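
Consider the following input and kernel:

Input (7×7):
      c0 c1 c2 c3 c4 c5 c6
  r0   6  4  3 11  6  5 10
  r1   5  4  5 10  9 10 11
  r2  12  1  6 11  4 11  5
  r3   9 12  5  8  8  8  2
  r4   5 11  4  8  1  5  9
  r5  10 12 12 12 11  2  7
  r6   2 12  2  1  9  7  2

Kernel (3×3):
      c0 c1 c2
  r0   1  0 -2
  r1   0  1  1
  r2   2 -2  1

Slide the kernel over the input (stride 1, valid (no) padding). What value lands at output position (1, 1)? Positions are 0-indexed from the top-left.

The receptive field on the input at this output position is [4 5 10 / 1 6 11 / 12 5 8]. Elementwise product with the kernel and sum: 4·1 + 10·-2 + 6·1 + 11·1 + 12·2 + 5·-2 + 8·1.

23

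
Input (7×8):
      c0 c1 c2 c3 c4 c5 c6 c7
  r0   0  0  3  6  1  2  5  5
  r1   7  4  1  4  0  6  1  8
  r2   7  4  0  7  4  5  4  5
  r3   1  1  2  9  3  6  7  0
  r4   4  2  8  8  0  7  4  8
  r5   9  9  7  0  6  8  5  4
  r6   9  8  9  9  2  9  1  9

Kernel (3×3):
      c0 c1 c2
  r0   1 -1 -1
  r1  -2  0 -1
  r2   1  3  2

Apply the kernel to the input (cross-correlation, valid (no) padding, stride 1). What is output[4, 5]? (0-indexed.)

5

The receptive field on the input at this output position is [7 4 8 / 8 5 4 / 9 1 9]. Elementwise product with the kernel and sum: 7·1 + 4·-1 + 8·-1 + 8·-2 + 4·-1 + 9·1 + 1·3 + 9·2.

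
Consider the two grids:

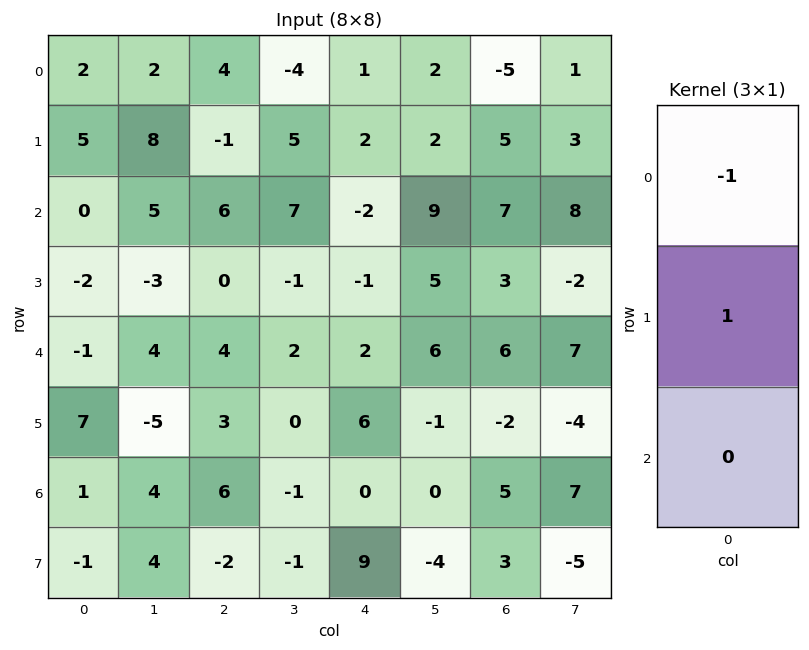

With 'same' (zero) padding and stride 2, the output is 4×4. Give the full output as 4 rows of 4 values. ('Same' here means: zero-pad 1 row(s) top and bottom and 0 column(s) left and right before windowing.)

2 4 1 -5
-5 7 -4 2
1 4 3 3
-6 3 -6 7

Output[0,0]: The receptive field on the zero-padded input at this output position is [0 / 2 / 5]. Elementwise product with the kernel and sum: 0·-1 + 2·1.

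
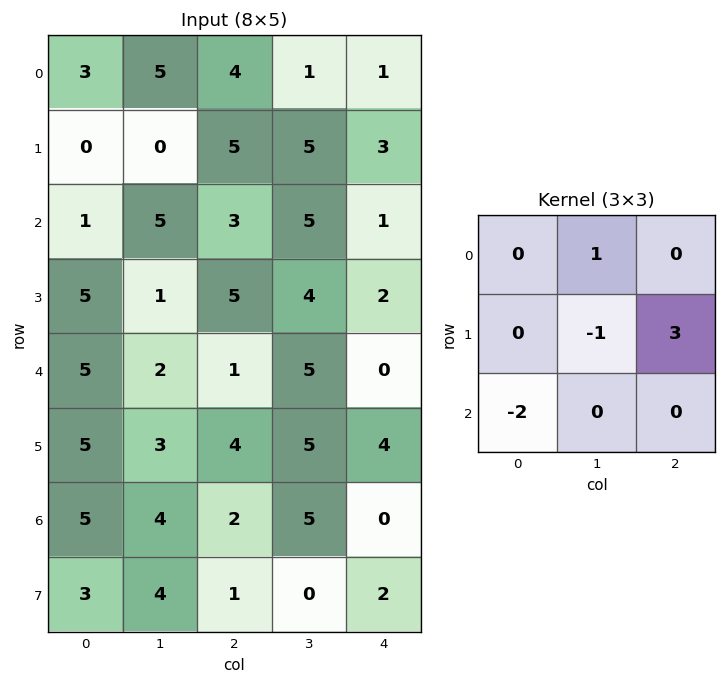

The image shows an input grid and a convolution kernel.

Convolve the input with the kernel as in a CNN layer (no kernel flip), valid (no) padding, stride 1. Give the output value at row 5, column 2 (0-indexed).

The receptive field on the input at this output position is [4 5 4 / 2 5 0 / 1 0 2]. Elementwise product with the kernel and sum: 5·1 + 5·-1 + 0·3 + 1·-2.

-2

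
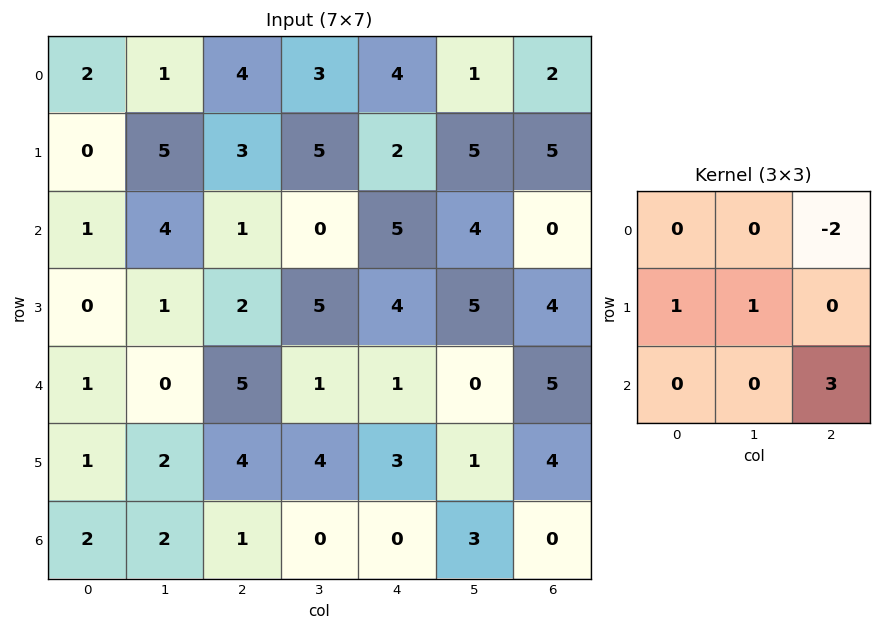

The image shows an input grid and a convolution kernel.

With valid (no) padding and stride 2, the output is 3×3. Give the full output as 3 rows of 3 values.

0 15 3
14 0 24
-4 6 -6

Output[0,0]: The receptive field on the input at this output position is [2 1 4 / 0 5 3 / 1 4 1]. Elementwise product with the kernel and sum: 4·-2 + 0·1 + 5·1 + 1·3.
Output[0,1]: The receptive field on the input at this output position is [4 3 4 / 3 5 2 / 1 0 5]. Elementwise product with the kernel and sum: 4·-2 + 3·1 + 5·1 + 5·3.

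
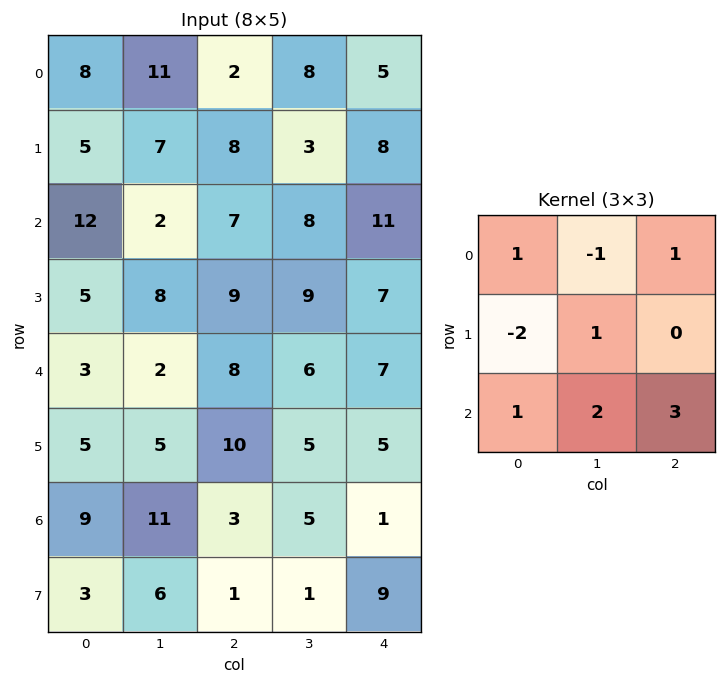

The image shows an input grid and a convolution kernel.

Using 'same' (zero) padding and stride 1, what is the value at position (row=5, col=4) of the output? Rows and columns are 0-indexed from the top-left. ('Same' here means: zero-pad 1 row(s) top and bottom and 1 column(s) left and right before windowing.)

The receptive field on the zero-padded input at this output position is [6 7 0 / 5 5 0 / 5 1 0]. Elementwise product with the kernel and sum: 6·1 + 7·-1 + 0·1 + 5·-2 + 5·1 + 5·1 + 1·2 + 0·3.

1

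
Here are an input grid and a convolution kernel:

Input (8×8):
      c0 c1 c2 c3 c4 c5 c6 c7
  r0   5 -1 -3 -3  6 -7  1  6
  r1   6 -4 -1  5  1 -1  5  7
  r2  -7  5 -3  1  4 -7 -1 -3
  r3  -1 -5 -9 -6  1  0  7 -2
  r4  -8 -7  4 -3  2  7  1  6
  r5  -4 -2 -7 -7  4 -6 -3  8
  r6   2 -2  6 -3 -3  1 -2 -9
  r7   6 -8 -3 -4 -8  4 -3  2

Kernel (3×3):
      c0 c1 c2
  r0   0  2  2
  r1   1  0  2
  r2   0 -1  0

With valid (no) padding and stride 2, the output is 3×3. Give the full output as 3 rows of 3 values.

-9 6 6
-8 6 -8
-22 2 13

Output[0,0]: The receptive field on the input at this output position is [5 -1 -3 / 6 -4 -1 / -7 5 -3]. Elementwise product with the kernel and sum: -1·2 + -3·2 + 6·1 + -1·2 + 5·-1.
Output[0,1]: The receptive field on the input at this output position is [-3 -3 6 / -1 5 1 / -3 1 4]. Elementwise product with the kernel and sum: -3·2 + 6·2 + -1·1 + 1·2 + 1·-1.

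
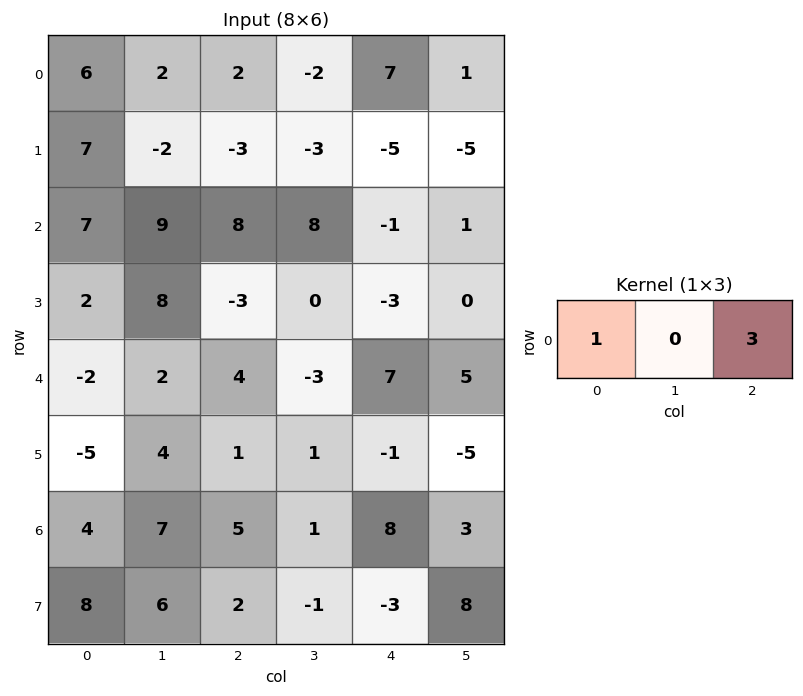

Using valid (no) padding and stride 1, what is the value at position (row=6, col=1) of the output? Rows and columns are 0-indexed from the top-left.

The receptive field on the input at this output position is [7 5 1]. Elementwise product with the kernel and sum: 7·1 + 1·3.

10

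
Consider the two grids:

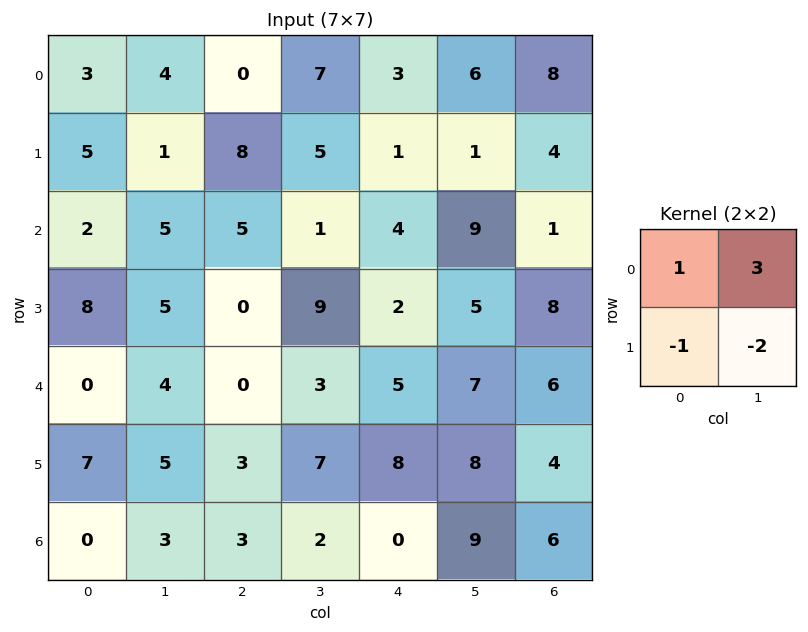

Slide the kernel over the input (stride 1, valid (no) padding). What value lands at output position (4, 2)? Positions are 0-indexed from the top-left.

The receptive field on the input at this output position is [0 3 / 3 7]. Elementwise product with the kernel and sum: 0·1 + 3·3 + 3·-1 + 7·-2.

-8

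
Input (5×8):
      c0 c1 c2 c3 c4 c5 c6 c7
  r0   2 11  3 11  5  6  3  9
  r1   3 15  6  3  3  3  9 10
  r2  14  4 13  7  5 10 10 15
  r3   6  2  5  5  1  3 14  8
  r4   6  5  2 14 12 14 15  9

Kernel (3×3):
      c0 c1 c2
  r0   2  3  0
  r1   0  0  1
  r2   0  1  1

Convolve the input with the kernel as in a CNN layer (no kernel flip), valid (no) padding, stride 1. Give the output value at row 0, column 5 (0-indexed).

The receptive field on the input at this output position is [6 3 9 / 3 9 10 / 10 10 15]. Elementwise product with the kernel and sum: 6·2 + 3·3 + 10·1 + 10·1 + 15·1.

56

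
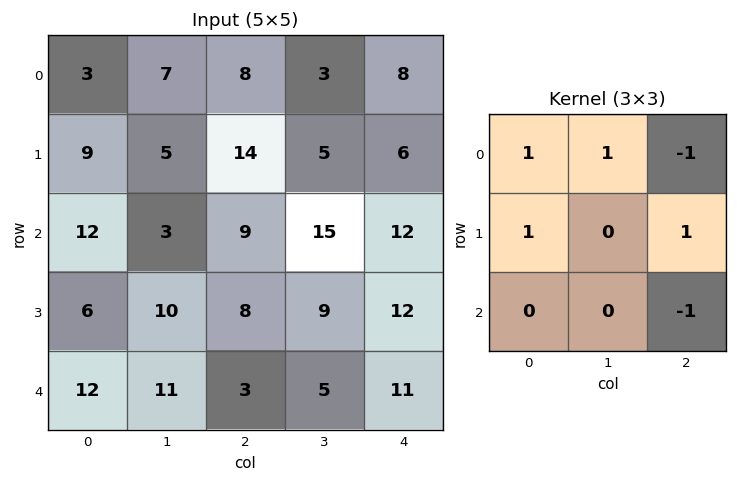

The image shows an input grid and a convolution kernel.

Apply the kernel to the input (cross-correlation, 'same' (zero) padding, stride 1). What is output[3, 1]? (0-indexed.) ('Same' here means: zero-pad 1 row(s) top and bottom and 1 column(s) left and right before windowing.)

The receptive field on the zero-padded input at this output position is [12 3 9 / 6 10 8 / 12 11 3]. Elementwise product with the kernel and sum: 12·1 + 3·1 + 9·-1 + 6·1 + 8·1 + 3·-1.

17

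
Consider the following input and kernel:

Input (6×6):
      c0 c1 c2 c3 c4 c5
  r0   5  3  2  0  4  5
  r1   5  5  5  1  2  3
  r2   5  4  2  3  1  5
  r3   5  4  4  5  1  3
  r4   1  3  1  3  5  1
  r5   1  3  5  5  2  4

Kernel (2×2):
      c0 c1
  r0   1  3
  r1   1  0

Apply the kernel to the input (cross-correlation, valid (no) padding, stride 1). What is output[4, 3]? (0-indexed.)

The receptive field on the input at this output position is [3 5 / 5 2]. Elementwise product with the kernel and sum: 3·1 + 5·3 + 5·1.

23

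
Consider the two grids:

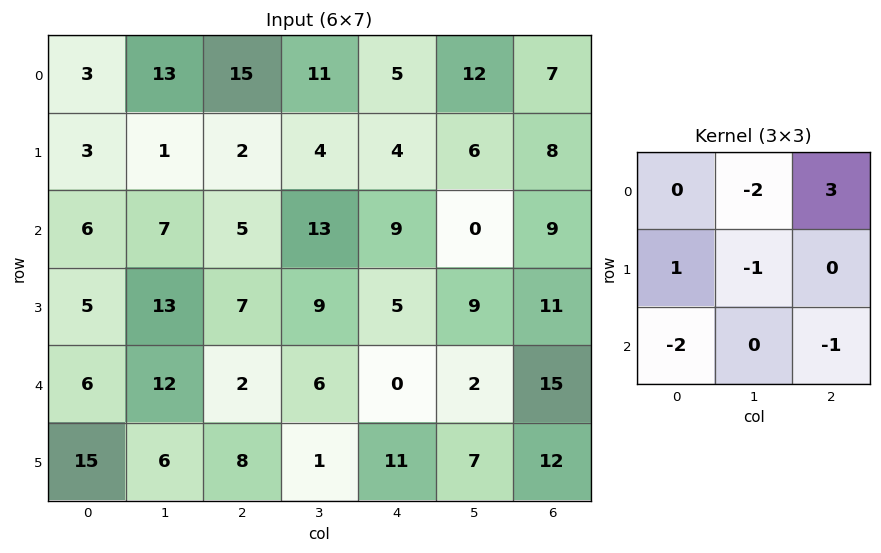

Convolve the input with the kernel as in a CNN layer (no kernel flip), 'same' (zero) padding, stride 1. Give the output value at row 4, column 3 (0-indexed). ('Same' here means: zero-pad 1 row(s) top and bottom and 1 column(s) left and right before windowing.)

The receptive field on the zero-padded input at this output position is [7 9 5 / 2 6 0 / 8 1 11]. Elementwise product with the kernel and sum: 9·-2 + 5·3 + 2·1 + 6·-1 + 8·-2 + 11·-1.

-34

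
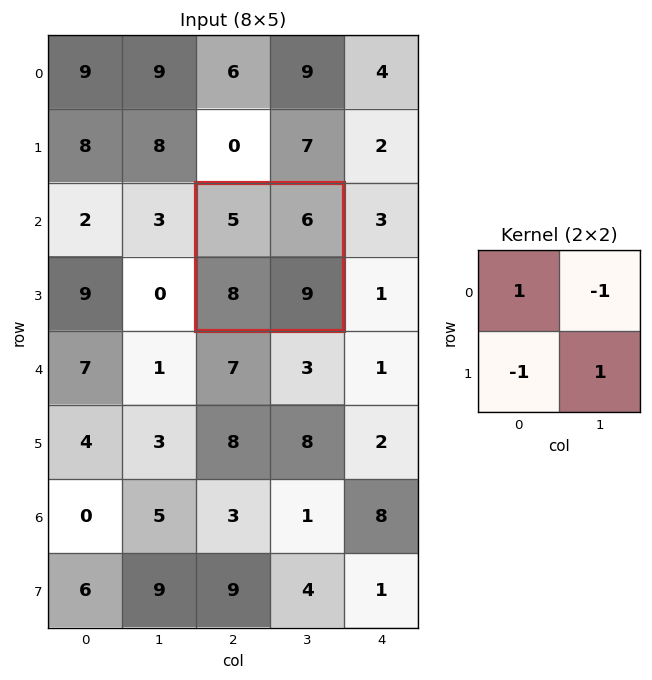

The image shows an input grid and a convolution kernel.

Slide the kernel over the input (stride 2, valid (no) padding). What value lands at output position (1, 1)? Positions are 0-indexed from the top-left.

0

The receptive field on the input at this output position is [5 6 / 8 9]. Elementwise product with the kernel and sum: 5·1 + 6·-1 + 8·-1 + 9·1.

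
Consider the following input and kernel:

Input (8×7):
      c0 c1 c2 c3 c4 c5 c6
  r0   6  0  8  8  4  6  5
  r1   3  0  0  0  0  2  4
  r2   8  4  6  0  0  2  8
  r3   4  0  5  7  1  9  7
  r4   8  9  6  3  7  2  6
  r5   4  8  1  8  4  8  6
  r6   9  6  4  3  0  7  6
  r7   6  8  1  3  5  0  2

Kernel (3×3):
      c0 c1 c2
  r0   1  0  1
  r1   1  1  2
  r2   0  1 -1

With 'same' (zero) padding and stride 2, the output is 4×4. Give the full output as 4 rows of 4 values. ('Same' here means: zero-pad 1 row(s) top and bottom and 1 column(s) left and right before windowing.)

Output[0,0]: The receptive field on the zero-padded input at this output position is [0 0 0 / 0 6 0 / 0 3 0]. Elementwise product with the kernel and sum: 0·1 + 0·1 + 0·1 + 6·1 + 0·2 + 3·1 + 0·-1.

9 24 22 15
20 8 -2 19
22 21 26 23
27 30 38 23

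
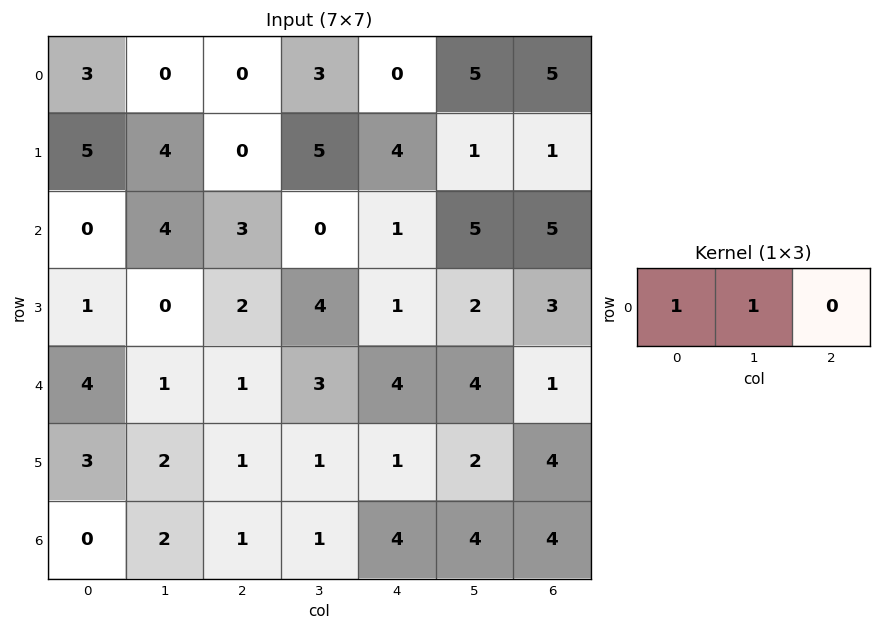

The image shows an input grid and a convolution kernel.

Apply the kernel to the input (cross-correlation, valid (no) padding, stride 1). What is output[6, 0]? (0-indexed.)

2

The receptive field on the input at this output position is [0 2 1]. Elementwise product with the kernel and sum: 0·1 + 2·1.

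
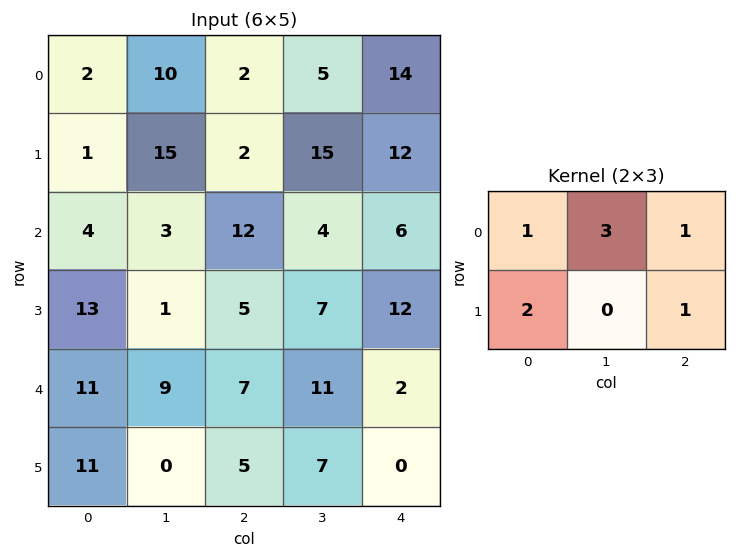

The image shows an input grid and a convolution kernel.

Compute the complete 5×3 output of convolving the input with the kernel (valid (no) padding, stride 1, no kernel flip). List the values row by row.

38 66 47
68 46 89
56 52 52
50 52 54
72 48 52

Output[0,0]: The receptive field on the input at this output position is [2 10 2 / 1 15 2]. Elementwise product with the kernel and sum: 2·1 + 10·3 + 2·1 + 1·2 + 2·1.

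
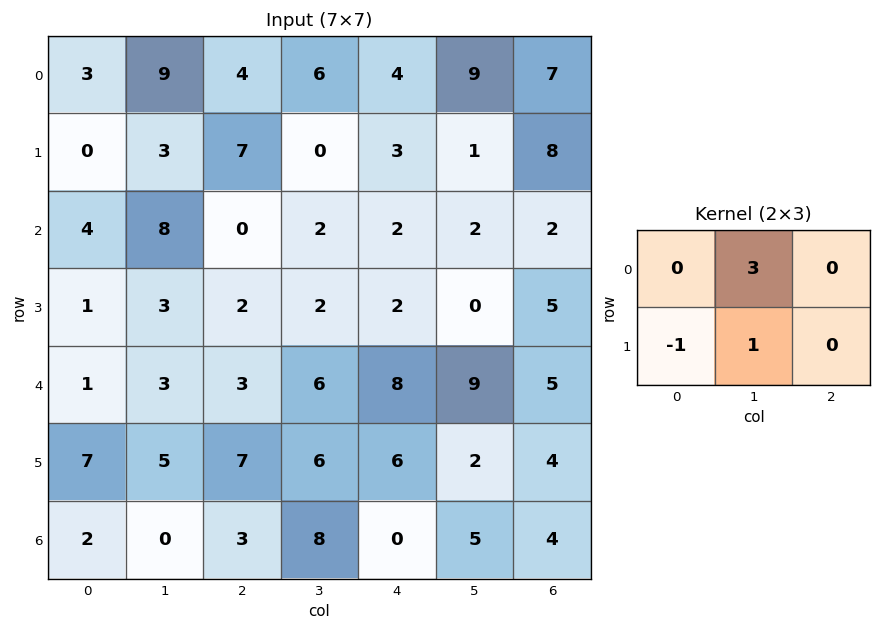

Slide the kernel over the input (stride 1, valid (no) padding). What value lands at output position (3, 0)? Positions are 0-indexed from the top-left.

11

The receptive field on the input at this output position is [1 3 2 / 1 3 3]. Elementwise product with the kernel and sum: 3·3 + 1·-1 + 3·1.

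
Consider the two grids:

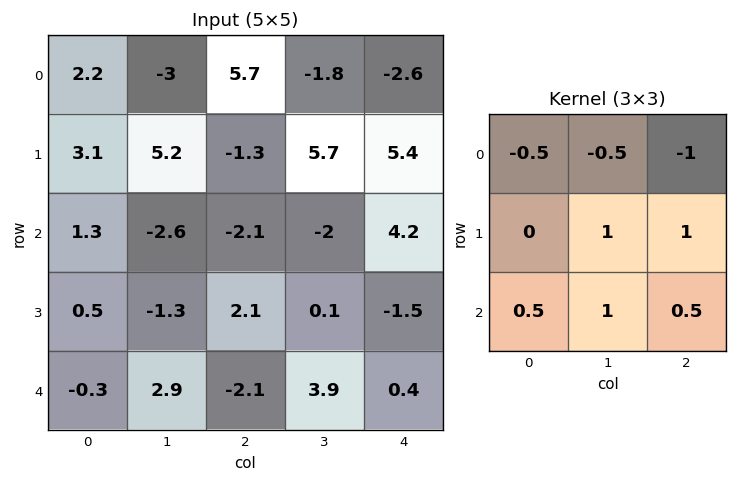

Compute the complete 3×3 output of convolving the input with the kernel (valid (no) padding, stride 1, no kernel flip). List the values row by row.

-4.4 0.45 10.8
-7.55 -10.25 -5
5.25 7.85 -0.5

Output[0,0]: The receptive field on the input at this output position is [2.2 -3 5.7 / 3.1 5.2 -1.3 / 1.3 -2.6 -2.1]. Elementwise product with the kernel and sum: 2.2·-0.5 + -3·-0.5 + 5.7·-1 + 5.2·1 + -1.3·1 + 1.3·0.5 + -2.6·1 + -2.1·0.5.
Output[0,1]: The receptive field on the input at this output position is [-3 5.7 -1.8 / 5.2 -1.3 5.7 / -2.6 -2.1 -2]. Elementwise product with the kernel and sum: -3·-0.5 + 5.7·-0.5 + -1.8·-1 + -1.3·1 + 5.7·1 + -2.6·0.5 + -2.1·1 + -2·0.5.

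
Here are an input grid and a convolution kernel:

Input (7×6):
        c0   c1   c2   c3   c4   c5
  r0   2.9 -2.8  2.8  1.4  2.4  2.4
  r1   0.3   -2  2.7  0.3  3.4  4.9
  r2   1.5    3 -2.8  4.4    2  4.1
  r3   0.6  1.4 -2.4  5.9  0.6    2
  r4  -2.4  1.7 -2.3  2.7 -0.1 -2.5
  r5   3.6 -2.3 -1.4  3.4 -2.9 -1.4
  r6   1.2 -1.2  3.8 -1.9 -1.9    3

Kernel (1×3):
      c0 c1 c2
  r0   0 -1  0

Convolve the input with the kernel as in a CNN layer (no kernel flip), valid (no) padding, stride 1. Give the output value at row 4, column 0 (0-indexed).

The receptive field on the input at this output position is [-2.4 1.7 -2.3]. Elementwise product with the kernel and sum: 1.7·-1.

-1.7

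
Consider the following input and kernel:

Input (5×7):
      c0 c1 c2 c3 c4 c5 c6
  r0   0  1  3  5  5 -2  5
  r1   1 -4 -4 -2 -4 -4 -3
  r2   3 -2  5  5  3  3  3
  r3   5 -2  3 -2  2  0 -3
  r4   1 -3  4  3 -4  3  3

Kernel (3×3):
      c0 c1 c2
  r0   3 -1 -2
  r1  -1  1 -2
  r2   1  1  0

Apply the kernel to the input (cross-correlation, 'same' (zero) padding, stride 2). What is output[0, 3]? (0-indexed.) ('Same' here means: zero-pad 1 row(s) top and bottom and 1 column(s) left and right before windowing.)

The receptive field on the zero-padded input at this output position is [0 0 0 / -2 5 0 / -4 -3 0]. Elementwise product with the kernel and sum: 0·3 + 0·-1 + 0·-2 + -2·-1 + 5·1 + 0·-2 + -4·1 + -3·1.

0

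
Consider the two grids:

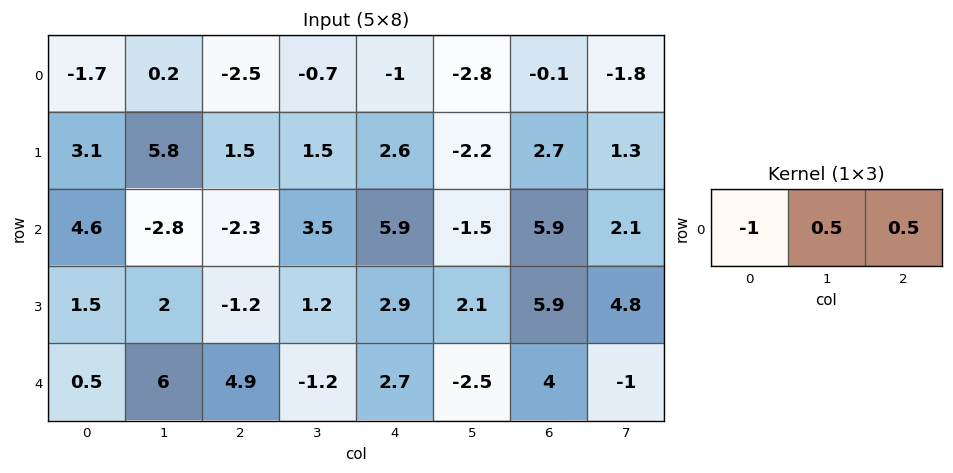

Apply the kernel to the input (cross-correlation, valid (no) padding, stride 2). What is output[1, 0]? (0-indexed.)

-7.15

The receptive field on the input at this output position is [4.6 -2.8 -2.3]. Elementwise product with the kernel and sum: 4.6·-1 + -2.8·0.5 + -2.3·0.5.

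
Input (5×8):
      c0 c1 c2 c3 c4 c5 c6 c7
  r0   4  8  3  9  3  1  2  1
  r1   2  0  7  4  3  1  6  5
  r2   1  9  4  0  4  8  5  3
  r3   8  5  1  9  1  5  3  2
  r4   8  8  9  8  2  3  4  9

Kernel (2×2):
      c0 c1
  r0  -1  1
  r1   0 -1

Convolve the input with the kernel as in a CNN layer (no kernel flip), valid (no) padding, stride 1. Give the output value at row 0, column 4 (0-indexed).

The receptive field on the input at this output position is [3 1 / 3 1]. Elementwise product with the kernel and sum: 3·-1 + 1·1 + 1·-1.

-3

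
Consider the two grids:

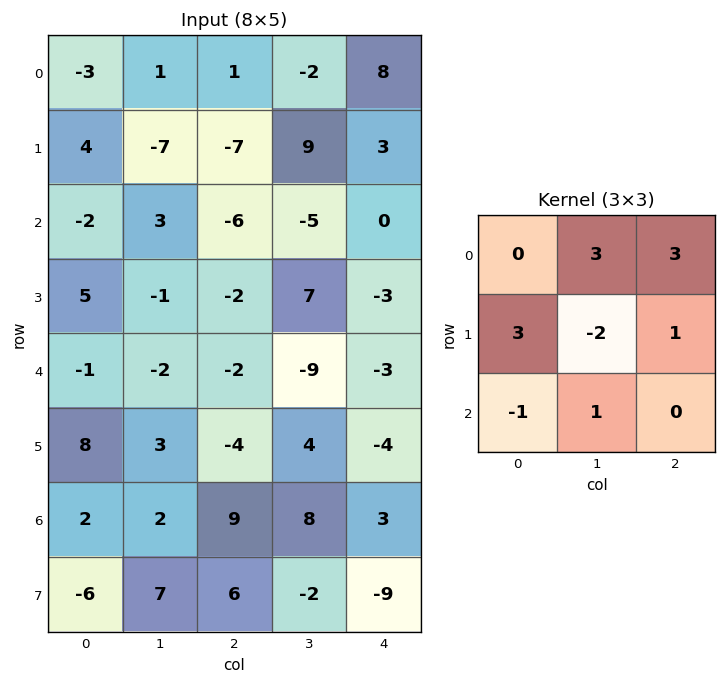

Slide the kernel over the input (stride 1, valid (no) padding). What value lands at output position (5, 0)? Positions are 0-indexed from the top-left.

The receptive field on the input at this output position is [8 3 -4 / 2 2 9 / -6 7 6]. Elementwise product with the kernel and sum: 3·3 + -4·3 + 2·3 + 2·-2 + 9·1 + -6·-1 + 7·1.

21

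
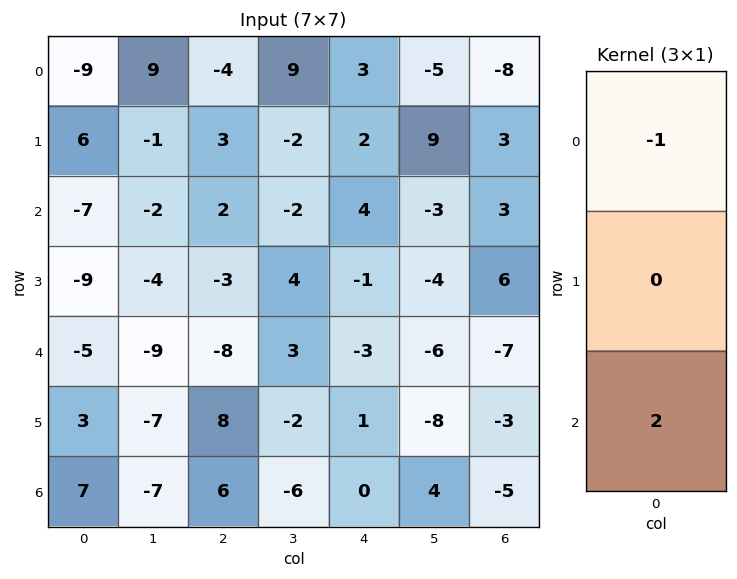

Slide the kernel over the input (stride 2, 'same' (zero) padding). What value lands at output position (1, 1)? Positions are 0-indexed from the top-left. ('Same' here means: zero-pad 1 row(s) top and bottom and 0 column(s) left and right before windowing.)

The receptive field on the zero-padded input at this output position is [3 / 2 / -3]. Elementwise product with the kernel and sum: 3·-1 + -3·2.

-9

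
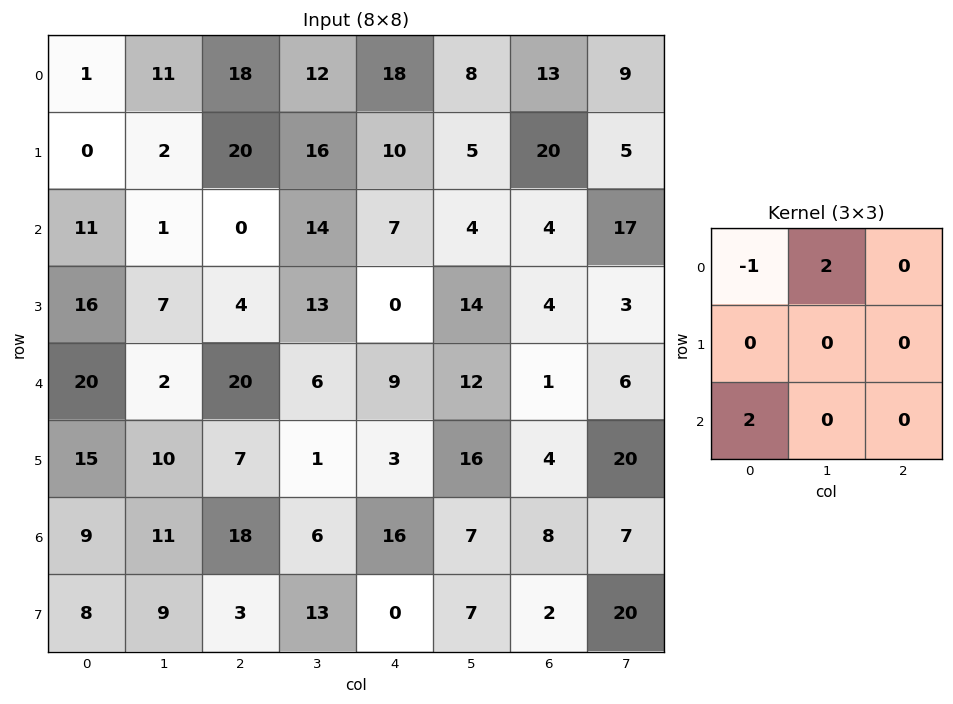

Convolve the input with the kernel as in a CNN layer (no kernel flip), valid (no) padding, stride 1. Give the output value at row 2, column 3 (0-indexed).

12

The receptive field on the input at this output position is [14 7 4 / 13 0 14 / 6 9 12]. Elementwise product with the kernel and sum: 14·-1 + 7·2 + 6·2.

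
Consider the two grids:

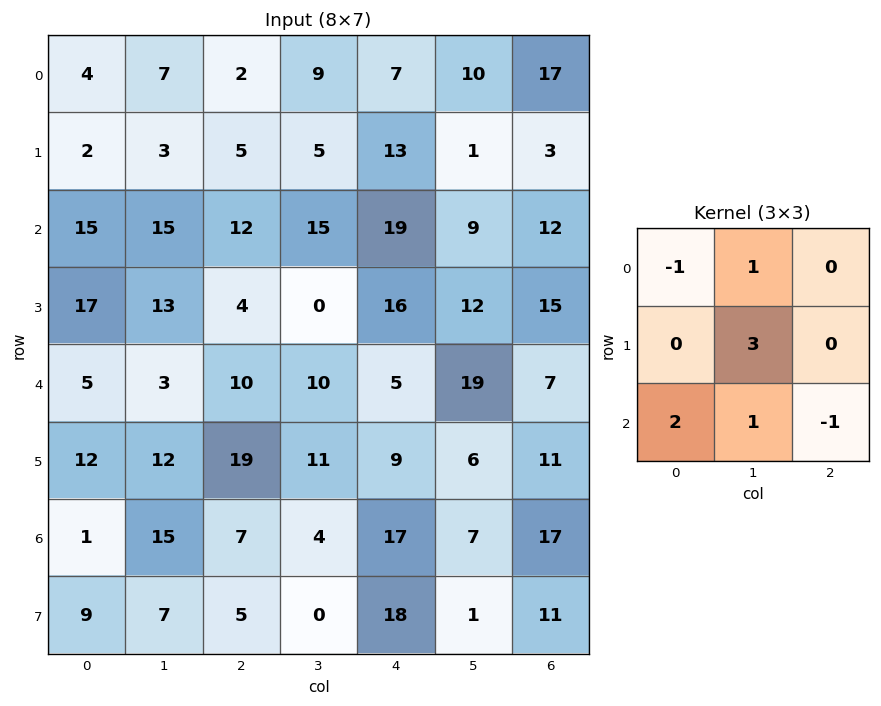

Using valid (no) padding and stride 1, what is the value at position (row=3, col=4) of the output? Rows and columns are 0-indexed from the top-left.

The receptive field on the input at this output position is [16 12 15 / 5 19 7 / 9 6 11]. Elementwise product with the kernel and sum: 16·-1 + 12·1 + 19·3 + 9·2 + 6·1 + 11·-1.

66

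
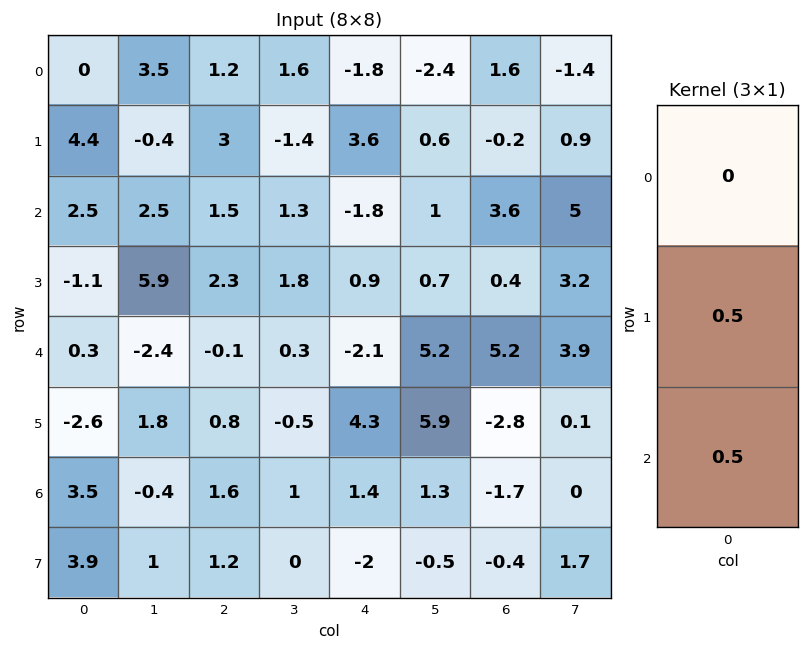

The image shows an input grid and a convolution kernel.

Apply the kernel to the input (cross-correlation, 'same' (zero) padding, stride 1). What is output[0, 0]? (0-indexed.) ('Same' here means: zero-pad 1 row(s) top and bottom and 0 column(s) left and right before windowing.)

The receptive field on the zero-padded input at this output position is [0 / 0 / 4.4]. Elementwise product with the kernel and sum: 0·0.5 + 4.4·0.5.

2.2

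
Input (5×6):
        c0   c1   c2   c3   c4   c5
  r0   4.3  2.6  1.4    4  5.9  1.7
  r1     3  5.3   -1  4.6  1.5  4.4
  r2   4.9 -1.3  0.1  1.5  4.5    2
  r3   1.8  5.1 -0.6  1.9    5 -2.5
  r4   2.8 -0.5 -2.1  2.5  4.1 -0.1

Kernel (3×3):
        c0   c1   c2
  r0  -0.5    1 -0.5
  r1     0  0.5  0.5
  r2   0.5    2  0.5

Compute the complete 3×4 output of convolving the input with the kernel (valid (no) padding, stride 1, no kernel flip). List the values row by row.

1.8 0.2 8.7 16.75
14.5 -2.85 13.35 9.95
-2.2 -2.55 8.65 13.4

Output[0,0]: The receptive field on the input at this output position is [4.3 2.6 1.4 / 3 5.3 -1 / 4.9 -1.3 0.1]. Elementwise product with the kernel and sum: 4.3·-0.5 + 2.6·1 + 1.4·-0.5 + 5.3·0.5 + -1·0.5 + 4.9·0.5 + -1.3·2 + 0.1·0.5.
Output[0,1]: The receptive field on the input at this output position is [2.6 1.4 4 / 5.3 -1 4.6 / -1.3 0.1 1.5]. Elementwise product with the kernel and sum: 2.6·-0.5 + 1.4·1 + 4·-0.5 + -1·0.5 + 4.6·0.5 + -1.3·0.5 + 0.1·2 + 1.5·0.5.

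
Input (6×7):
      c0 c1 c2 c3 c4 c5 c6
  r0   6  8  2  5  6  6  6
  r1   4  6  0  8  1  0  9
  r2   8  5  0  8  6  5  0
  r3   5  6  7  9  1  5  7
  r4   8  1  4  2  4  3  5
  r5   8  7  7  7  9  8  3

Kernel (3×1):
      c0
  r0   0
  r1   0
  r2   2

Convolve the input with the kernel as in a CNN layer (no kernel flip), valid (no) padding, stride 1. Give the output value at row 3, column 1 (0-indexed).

14

The receptive field on the input at this output position is [6 / 1 / 7]. Elementwise product with the kernel and sum: 7·2.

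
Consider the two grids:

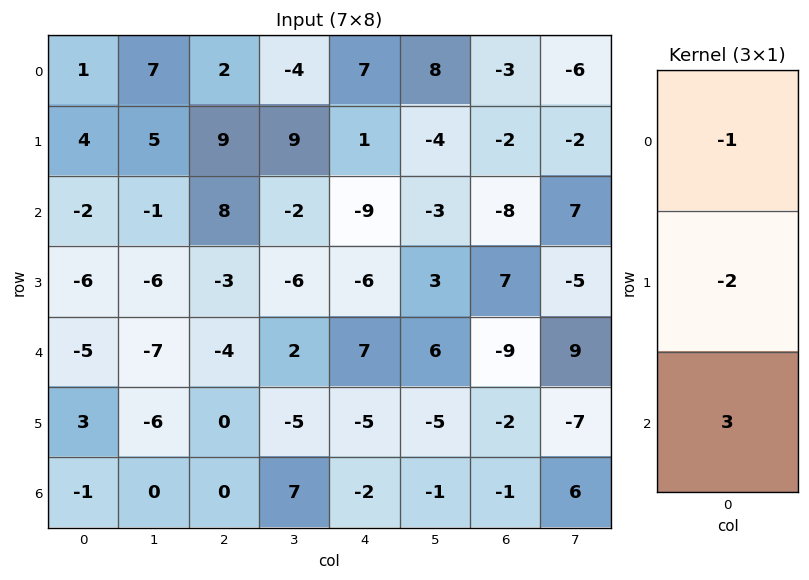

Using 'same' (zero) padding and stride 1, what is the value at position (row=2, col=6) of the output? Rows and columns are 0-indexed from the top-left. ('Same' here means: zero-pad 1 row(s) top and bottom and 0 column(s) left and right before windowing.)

The receptive field on the zero-padded input at this output position is [-2 / -8 / 7]. Elementwise product with the kernel and sum: -2·-1 + -8·-2 + 7·3.

39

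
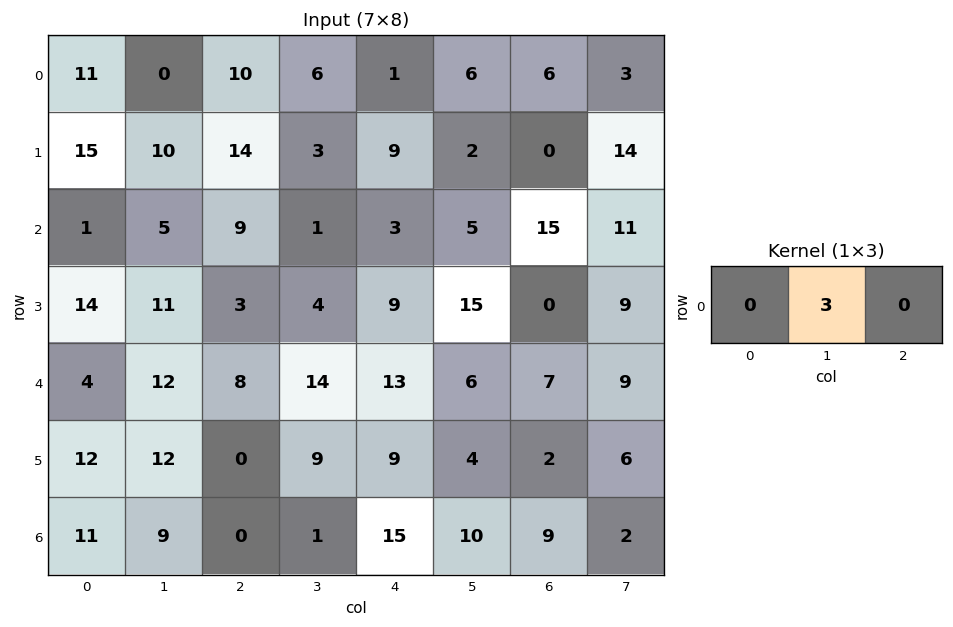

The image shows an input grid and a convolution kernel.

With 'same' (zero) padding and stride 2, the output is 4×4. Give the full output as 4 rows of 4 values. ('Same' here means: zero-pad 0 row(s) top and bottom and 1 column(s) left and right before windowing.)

Output[0,0]: The receptive field on the zero-padded input at this output position is [0 11 0]. Elementwise product with the kernel and sum: 11·3.
Output[0,1]: The receptive field on the zero-padded input at this output position is [0 10 6]. Elementwise product with the kernel and sum: 10·3.

33 30 3 18
3 27 9 45
12 24 39 21
33 0 45 27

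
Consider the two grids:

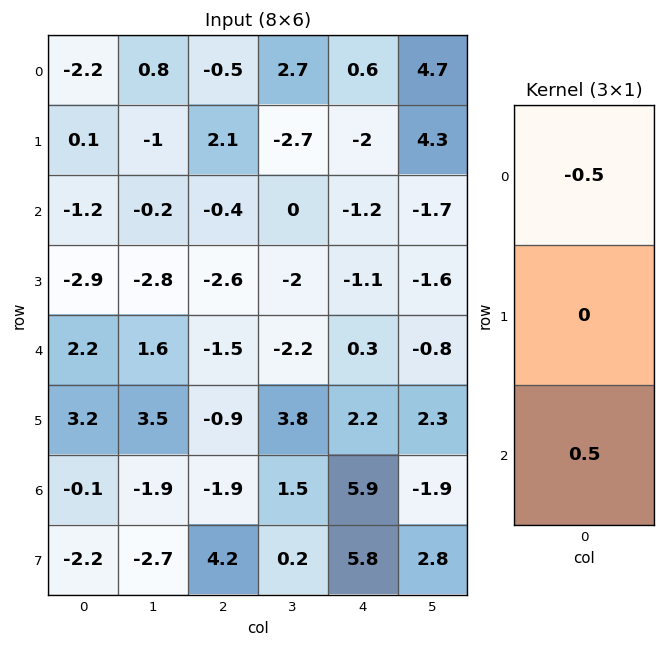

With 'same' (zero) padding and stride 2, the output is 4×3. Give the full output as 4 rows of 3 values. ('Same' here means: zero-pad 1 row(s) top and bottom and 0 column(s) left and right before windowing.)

0.05 1.05 -1
-1.5 -2.35 0.45
3.05 0.85 1.65
-2.7 2.55 1.8

Output[0,0]: The receptive field on the zero-padded input at this output position is [0 / -2.2 / 0.1]. Elementwise product with the kernel and sum: 0·-0.5 + 0.1·0.5.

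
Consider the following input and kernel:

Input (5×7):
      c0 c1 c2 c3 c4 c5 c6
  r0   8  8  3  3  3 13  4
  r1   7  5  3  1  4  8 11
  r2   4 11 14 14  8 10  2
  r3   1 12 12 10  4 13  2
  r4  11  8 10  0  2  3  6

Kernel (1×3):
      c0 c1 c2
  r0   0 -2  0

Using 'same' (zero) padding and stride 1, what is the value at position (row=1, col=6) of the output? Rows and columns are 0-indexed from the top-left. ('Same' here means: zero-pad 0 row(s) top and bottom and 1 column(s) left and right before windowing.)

-22

The receptive field on the zero-padded input at this output position is [8 11 0]. Elementwise product with the kernel and sum: 11·-2.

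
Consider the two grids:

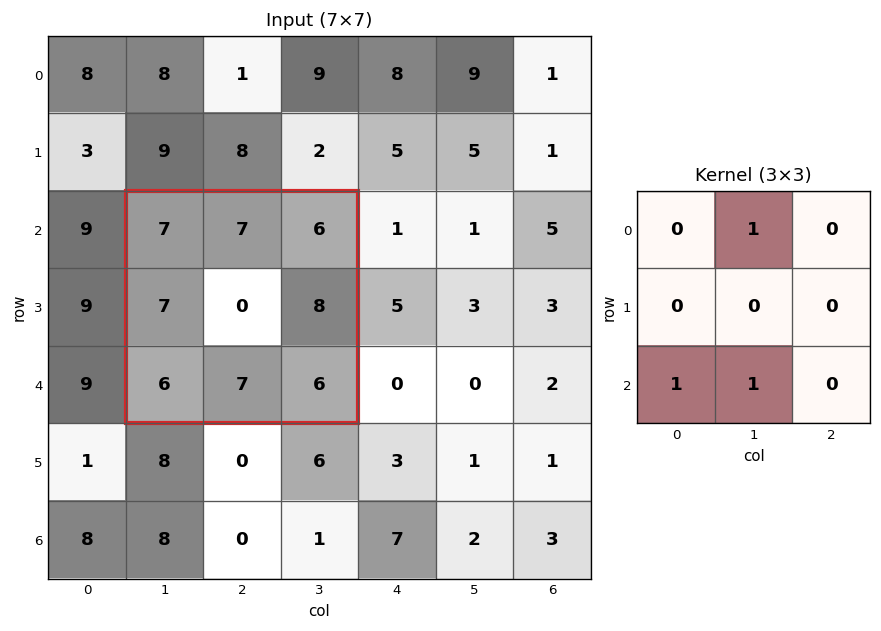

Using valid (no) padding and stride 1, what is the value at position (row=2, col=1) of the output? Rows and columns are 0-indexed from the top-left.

20

The receptive field on the input at this output position is [7 7 6 / 7 0 8 / 6 7 6]. Elementwise product with the kernel and sum: 7·1 + 6·1 + 7·1.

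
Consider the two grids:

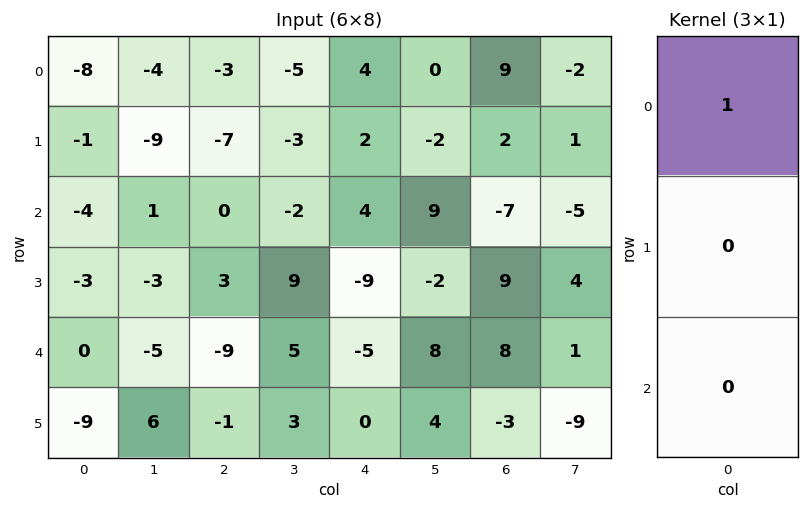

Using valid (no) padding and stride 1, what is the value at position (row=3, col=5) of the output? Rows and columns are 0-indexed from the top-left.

The receptive field on the input at this output position is [-2 / 8 / 4]. Elementwise product with the kernel and sum: -2·1.

-2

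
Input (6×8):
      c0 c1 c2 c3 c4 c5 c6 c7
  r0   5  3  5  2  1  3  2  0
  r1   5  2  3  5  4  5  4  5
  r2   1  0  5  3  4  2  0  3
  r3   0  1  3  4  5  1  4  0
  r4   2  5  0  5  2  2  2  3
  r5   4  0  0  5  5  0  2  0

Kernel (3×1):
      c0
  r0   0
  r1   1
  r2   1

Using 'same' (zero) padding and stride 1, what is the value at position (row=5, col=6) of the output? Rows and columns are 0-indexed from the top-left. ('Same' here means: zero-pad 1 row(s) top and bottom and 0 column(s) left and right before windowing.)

The receptive field on the zero-padded input at this output position is [2 / 2 / 0]. Elementwise product with the kernel and sum: 2·1 + 0·1.

2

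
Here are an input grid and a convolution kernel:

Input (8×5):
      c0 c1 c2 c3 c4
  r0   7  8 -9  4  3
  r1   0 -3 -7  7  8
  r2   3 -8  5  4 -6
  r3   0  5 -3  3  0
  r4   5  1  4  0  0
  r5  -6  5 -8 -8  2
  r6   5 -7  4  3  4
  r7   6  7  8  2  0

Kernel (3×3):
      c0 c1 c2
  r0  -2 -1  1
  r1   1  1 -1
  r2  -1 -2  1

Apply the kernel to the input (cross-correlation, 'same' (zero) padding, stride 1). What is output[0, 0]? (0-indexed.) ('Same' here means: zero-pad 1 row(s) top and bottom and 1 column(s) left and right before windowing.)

-4

The receptive field on the zero-padded input at this output position is [0 0 0 / 0 7 8 / 0 0 -3]. Elementwise product with the kernel and sum: 0·-2 + 0·-1 + 0·1 + 0·1 + 7·1 + 8·-1 + 0·-1 + 0·-2 + -3·1.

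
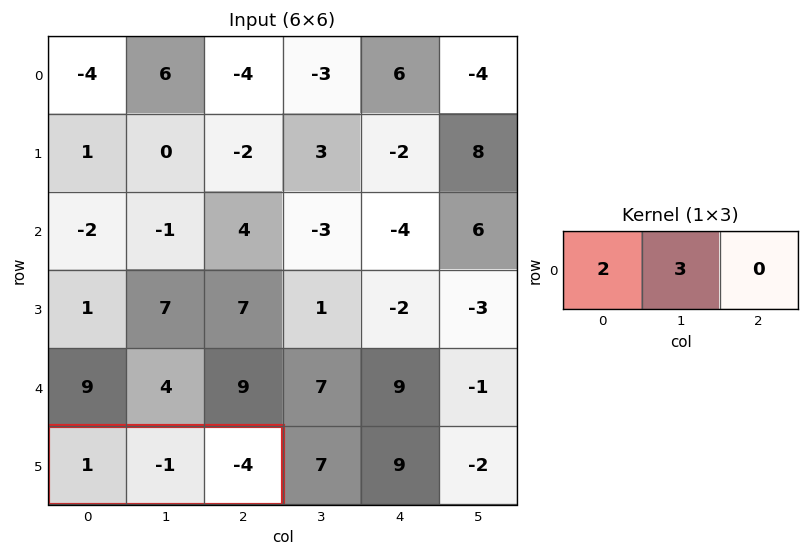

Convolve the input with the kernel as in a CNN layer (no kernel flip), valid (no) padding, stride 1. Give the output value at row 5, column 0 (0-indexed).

The receptive field on the input at this output position is [1 -1 -4]. Elementwise product with the kernel and sum: 1·2 + -1·3.

-1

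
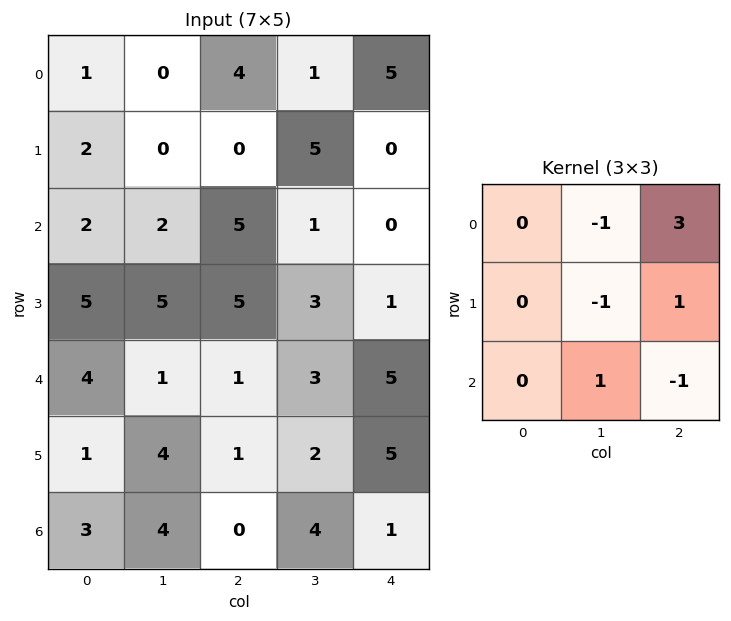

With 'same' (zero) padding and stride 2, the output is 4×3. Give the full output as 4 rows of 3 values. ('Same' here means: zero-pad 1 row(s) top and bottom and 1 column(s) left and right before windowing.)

1 -8 -5
-2 13 1
4 5 -1
12 9 -6

Output[0,0]: The receptive field on the zero-padded input at this output position is [0 0 0 / 0 1 0 / 0 2 0]. Elementwise product with the kernel and sum: 0·-1 + 0·3 + 1·-1 + 0·1 + 2·1 + 0·-1.
Output[0,1]: The receptive field on the zero-padded input at this output position is [0 0 0 / 0 4 1 / 0 0 5]. Elementwise product with the kernel and sum: 0·-1 + 0·3 + 4·-1 + 1·1 + 0·1 + 5·-1.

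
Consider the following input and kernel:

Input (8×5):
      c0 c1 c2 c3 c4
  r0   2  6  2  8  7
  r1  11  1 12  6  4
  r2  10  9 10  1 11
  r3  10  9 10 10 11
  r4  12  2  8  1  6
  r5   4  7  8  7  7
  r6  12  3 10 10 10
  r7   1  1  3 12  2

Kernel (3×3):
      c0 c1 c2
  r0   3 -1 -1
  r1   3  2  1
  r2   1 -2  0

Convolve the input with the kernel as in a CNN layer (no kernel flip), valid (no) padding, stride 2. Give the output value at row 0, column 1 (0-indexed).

The receptive field on the input at this output position is [2 8 7 / 12 6 4 / 10 1 11]. Elementwise product with the kernel and sum: 2·3 + 8·-1 + 7·-1 + 12·3 + 6·2 + 4·1 + 10·1 + 1·-2.

51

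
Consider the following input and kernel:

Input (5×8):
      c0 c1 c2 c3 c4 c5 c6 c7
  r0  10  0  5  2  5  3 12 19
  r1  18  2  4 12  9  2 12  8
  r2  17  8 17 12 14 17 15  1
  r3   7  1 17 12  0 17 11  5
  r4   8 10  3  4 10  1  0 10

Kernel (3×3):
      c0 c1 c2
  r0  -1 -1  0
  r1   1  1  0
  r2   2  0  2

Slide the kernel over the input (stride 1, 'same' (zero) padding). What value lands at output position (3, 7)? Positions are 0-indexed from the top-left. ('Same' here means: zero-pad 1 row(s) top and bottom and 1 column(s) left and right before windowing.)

0

The receptive field on the zero-padded input at this output position is [15 1 0 / 11 5 0 / 0 10 0]. Elementwise product with the kernel and sum: 15·-1 + 1·-1 + 11·1 + 5·1 + 0·2 + 0·2.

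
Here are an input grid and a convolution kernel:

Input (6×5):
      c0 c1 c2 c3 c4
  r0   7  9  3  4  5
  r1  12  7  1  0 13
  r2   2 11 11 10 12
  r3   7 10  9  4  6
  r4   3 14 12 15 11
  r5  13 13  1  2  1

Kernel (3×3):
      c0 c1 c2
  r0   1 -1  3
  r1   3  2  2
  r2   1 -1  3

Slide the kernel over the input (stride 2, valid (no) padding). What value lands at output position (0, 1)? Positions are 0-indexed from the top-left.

The receptive field on the input at this output position is [3 4 5 / 1 0 13 / 11 10 12]. Elementwise product with the kernel and sum: 3·1 + 4·-1 + 5·3 + 1·3 + 0·2 + 13·2 + 11·1 + 10·-1 + 12·3.

80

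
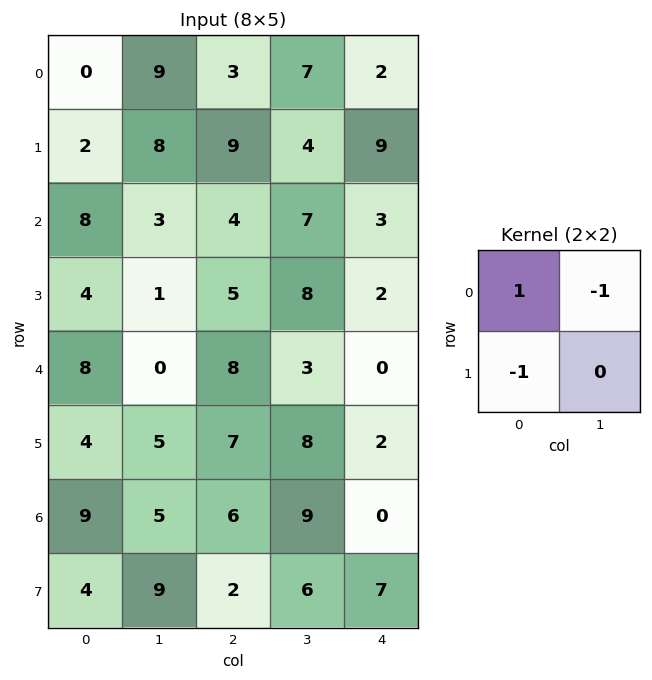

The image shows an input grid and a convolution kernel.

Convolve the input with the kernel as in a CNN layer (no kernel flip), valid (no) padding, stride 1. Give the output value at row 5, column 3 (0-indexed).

-3

The receptive field on the input at this output position is [8 2 / 9 0]. Elementwise product with the kernel and sum: 8·1 + 2·-1 + 9·-1.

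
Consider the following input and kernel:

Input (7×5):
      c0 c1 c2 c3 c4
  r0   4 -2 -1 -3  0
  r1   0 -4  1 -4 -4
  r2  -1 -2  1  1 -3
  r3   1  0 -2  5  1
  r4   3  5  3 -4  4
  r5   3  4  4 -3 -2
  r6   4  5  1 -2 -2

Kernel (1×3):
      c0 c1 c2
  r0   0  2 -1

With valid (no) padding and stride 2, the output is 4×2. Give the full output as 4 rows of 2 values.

-3 -6
-5 5
7 -12
9 -2

Output[0,0]: The receptive field on the input at this output position is [4 -2 -1]. Elementwise product with the kernel and sum: -2·2 + -1·-1.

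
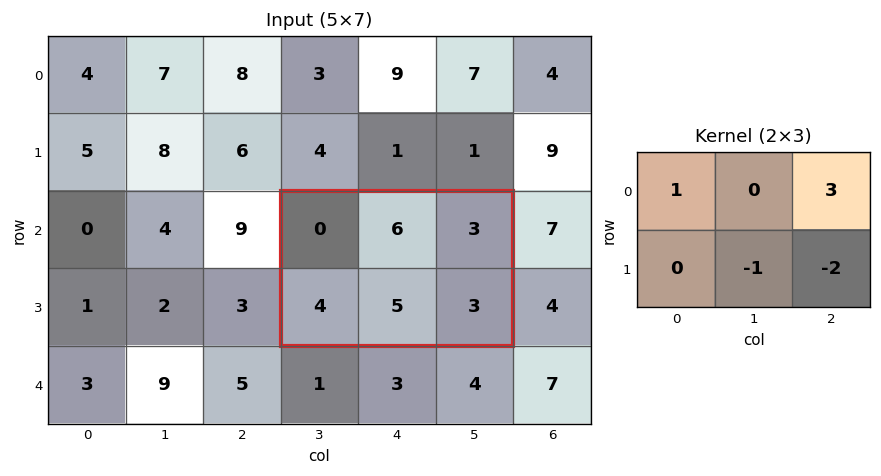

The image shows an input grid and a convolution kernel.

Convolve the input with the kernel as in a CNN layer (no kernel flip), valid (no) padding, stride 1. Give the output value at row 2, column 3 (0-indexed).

-2

The receptive field on the input at this output position is [0 6 3 / 4 5 3]. Elementwise product with the kernel and sum: 0·1 + 3·3 + 5·-1 + 3·-2.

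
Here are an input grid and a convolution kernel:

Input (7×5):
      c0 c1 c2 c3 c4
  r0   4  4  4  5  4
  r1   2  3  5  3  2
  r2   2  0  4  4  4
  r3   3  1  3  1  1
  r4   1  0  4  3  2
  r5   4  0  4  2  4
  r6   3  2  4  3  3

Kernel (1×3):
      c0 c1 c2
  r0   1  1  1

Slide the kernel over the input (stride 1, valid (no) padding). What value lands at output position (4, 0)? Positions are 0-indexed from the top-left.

5

The receptive field on the input at this output position is [1 0 4]. Elementwise product with the kernel and sum: 1·1 + 0·1 + 4·1.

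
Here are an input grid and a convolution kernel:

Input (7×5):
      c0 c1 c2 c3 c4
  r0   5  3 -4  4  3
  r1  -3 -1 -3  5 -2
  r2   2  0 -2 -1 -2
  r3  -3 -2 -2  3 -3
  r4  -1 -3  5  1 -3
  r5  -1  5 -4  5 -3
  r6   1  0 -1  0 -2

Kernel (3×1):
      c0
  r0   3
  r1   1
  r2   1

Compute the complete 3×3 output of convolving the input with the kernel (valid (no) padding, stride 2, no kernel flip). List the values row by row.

Output[0,0]: The receptive field on the input at this output position is [5 / -3 / 2]. Elementwise product with the kernel and sum: 5·3 + -3·1 + 2·1.
Output[0,1]: The receptive field on the input at this output position is [-4 / -3 / -2]. Elementwise product with the kernel and sum: -4·3 + -3·1 + -2·1.

14 -17 5
2 -3 -12
-3 10 -14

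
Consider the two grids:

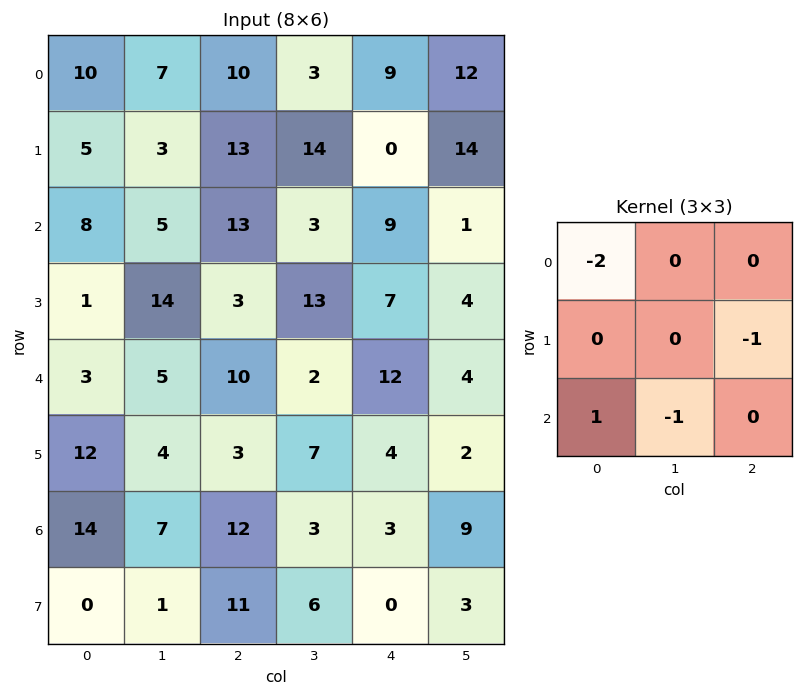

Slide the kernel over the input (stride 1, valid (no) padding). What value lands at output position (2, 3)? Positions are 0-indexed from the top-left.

-20

The receptive field on the input at this output position is [3 9 1 / 13 7 4 / 2 12 4]. Elementwise product with the kernel and sum: 3·-2 + 4·-1 + 2·1 + 12·-1.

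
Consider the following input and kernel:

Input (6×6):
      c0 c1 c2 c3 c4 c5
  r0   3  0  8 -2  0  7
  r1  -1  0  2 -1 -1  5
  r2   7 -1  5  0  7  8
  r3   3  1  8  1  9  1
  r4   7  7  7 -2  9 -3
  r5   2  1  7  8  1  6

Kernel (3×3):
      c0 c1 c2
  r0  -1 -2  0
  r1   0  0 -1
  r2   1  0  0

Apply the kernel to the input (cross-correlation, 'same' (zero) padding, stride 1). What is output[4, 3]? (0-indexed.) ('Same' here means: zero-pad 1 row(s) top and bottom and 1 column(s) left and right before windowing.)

The receptive field on the zero-padded input at this output position is [8 1 9 / 7 -2 9 / 7 8 1]. Elementwise product with the kernel and sum: 8·-1 + 1·-2 + 9·-1 + 7·1.

-12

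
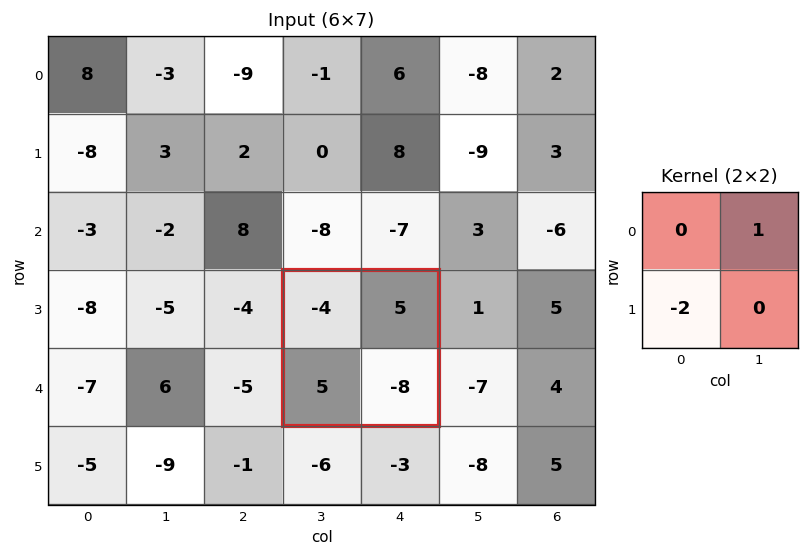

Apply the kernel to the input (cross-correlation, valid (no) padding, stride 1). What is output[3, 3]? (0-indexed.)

-5

The receptive field on the input at this output position is [-4 5 / 5 -8]. Elementwise product with the kernel and sum: 5·1 + 5·-2.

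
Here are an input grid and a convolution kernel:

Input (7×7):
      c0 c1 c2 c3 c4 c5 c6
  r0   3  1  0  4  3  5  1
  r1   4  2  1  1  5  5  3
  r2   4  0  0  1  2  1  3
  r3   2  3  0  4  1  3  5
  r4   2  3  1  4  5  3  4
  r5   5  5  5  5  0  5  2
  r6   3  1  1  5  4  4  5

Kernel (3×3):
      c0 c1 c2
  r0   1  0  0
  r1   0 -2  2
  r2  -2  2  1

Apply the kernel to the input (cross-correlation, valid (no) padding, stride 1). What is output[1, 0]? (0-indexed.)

6

The receptive field on the input at this output position is [4 2 1 / 4 0 0 / 2 3 0]. Elementwise product with the kernel and sum: 4·1 + 0·-2 + 0·2 + 2·-2 + 3·2 + 0·1.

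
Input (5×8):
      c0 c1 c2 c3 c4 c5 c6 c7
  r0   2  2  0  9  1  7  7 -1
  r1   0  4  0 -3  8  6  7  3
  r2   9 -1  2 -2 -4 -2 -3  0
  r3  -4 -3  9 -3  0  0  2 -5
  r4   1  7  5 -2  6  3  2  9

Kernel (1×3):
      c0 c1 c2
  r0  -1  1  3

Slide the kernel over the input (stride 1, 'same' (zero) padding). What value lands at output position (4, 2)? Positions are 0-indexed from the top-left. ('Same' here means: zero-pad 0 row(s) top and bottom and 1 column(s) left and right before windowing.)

The receptive field on the zero-padded input at this output position is [7 5 -2]. Elementwise product with the kernel and sum: 7·-1 + 5·1 + -2·3.

-8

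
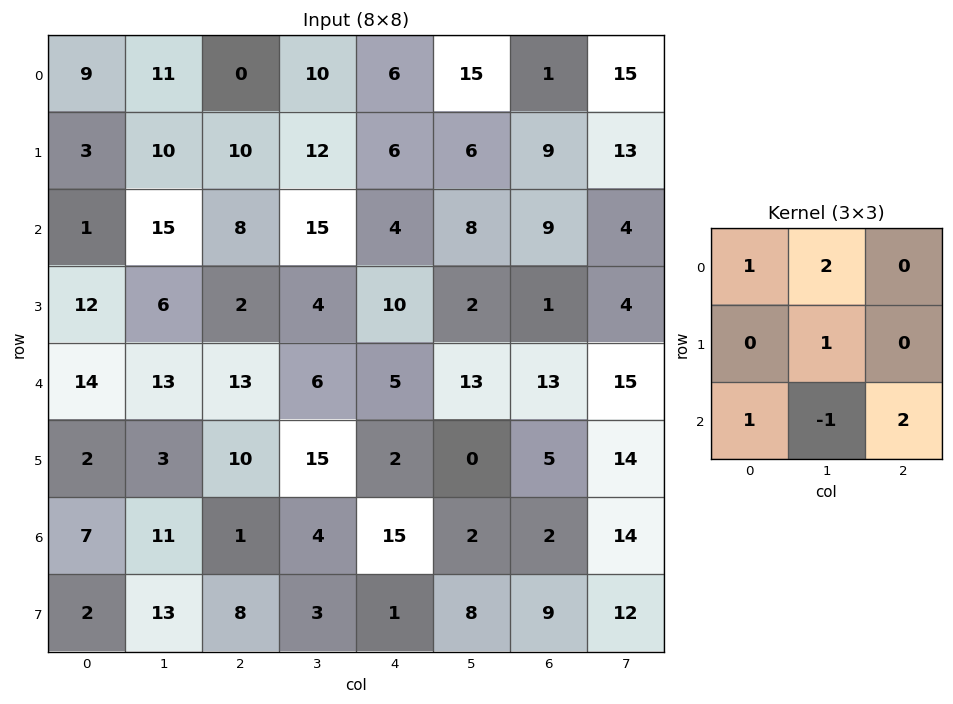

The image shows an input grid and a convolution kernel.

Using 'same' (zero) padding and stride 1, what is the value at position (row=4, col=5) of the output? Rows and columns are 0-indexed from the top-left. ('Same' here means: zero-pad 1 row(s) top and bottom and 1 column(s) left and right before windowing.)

39

The receptive field on the zero-padded input at this output position is [10 2 1 / 5 13 13 / 2 0 5]. Elementwise product with the kernel and sum: 10·1 + 2·2 + 13·1 + 2·1 + 0·-1 + 5·2.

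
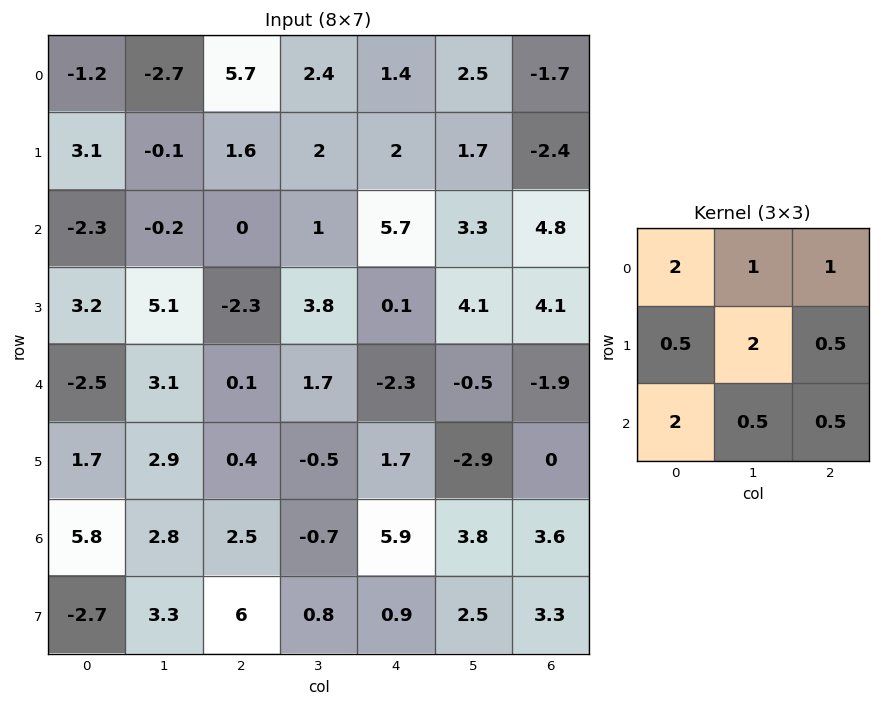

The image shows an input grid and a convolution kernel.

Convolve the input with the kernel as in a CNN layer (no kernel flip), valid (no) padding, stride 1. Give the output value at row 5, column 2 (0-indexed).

The receptive field on the input at this output position is [0.4 -0.5 1.7 / 2.5 -0.7 5.9 / 6 0.8 0.9]. Elementwise product with the kernel and sum: 0.4·2 + -0.5·1 + 1.7·1 + 2.5·0.5 + -0.7·2 + 5.9·0.5 + 6·2 + 0.8·0.5 + 0.9·0.5.

17.65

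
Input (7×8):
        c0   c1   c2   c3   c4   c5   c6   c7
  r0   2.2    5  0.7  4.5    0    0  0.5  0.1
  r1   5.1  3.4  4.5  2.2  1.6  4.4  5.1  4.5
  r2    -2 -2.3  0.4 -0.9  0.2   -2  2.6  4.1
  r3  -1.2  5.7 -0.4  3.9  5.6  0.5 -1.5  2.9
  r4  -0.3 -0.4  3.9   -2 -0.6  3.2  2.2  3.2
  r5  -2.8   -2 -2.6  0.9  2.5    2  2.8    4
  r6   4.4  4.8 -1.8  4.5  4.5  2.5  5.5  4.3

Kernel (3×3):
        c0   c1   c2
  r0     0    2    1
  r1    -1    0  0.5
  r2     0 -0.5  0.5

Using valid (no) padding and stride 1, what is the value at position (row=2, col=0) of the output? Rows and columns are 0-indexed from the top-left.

The receptive field on the input at this output position is [-2 -2.3 0.4 / -1.2 5.7 -0.4 / -0.3 -0.4 3.9]. Elementwise product with the kernel and sum: -2.3·2 + 0.4·1 + -1.2·-1 + -0.4·0.5 + -0.4·-0.5 + 3.9·0.5.

-1.05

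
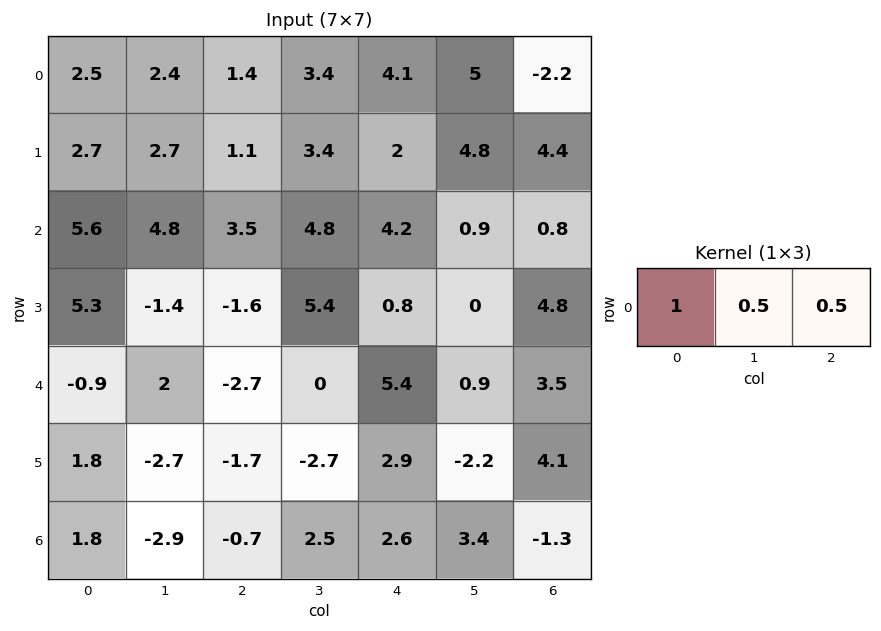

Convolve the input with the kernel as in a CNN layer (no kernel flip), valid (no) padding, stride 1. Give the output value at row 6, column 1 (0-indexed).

-2

The receptive field on the input at this output position is [-2.9 -0.7 2.5]. Elementwise product with the kernel and sum: -2.9·1 + -0.7·0.5 + 2.5·0.5.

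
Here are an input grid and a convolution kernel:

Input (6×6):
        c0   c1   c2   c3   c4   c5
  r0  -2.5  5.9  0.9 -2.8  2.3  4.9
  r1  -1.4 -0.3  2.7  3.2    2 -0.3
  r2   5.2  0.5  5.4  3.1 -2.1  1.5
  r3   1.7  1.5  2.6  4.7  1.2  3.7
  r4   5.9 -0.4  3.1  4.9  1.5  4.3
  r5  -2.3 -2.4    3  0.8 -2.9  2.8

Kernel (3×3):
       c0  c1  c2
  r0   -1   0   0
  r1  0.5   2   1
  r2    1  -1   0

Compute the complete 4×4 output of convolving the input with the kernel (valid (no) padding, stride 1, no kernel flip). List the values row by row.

8.6 -2.35 11.15 13.3
10.6 13.35 2 -0.85
7.55 6.65 4.7 8.75
3.65 4 12.45 8.75

Output[0,0]: The receptive field on the input at this output position is [-2.5 5.9 0.9 / -1.4 -0.3 2.7 / 5.2 0.5 5.4]. Elementwise product with the kernel and sum: -2.5·-1 + -1.4·0.5 + -0.3·2 + 2.7·1 + 5.2·1 + 0.5·-1.
Output[0,1]: The receptive field on the input at this output position is [5.9 0.9 -2.8 / -0.3 2.7 3.2 / 0.5 5.4 3.1]. Elementwise product with the kernel and sum: 5.9·-1 + -0.3·0.5 + 2.7·2 + 3.2·1 + 0.5·1 + 5.4·-1.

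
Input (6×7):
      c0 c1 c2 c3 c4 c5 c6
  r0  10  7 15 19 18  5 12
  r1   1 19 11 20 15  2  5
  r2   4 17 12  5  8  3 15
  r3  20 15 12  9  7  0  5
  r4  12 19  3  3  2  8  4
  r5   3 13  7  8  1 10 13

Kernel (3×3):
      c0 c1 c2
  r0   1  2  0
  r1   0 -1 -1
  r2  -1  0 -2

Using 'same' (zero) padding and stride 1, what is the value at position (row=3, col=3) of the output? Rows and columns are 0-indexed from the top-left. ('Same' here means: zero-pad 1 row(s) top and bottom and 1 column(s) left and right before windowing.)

-1

The receptive field on the zero-padded input at this output position is [12 5 8 / 12 9 7 / 3 3 2]. Elementwise product with the kernel and sum: 12·1 + 5·2 + 9·-1 + 7·-1 + 3·-1 + 2·-2.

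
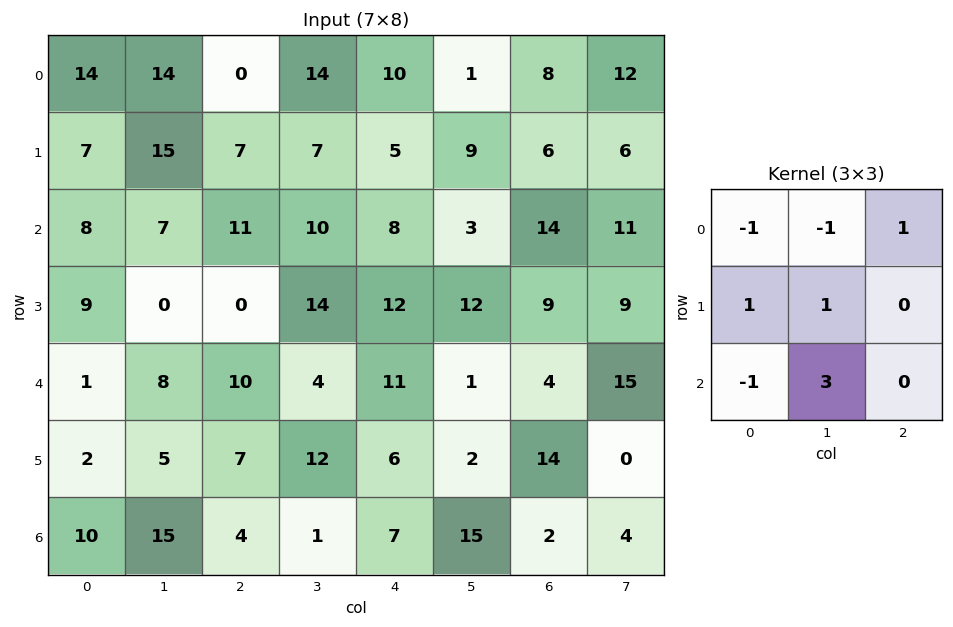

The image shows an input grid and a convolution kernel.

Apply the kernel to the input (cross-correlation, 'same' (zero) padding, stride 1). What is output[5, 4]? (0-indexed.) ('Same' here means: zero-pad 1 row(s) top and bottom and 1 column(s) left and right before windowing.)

The receptive field on the zero-padded input at this output position is [4 11 1 / 12 6 2 / 1 7 15]. Elementwise product with the kernel and sum: 4·-1 + 11·-1 + 1·1 + 12·1 + 6·1 + 1·-1 + 7·3.

24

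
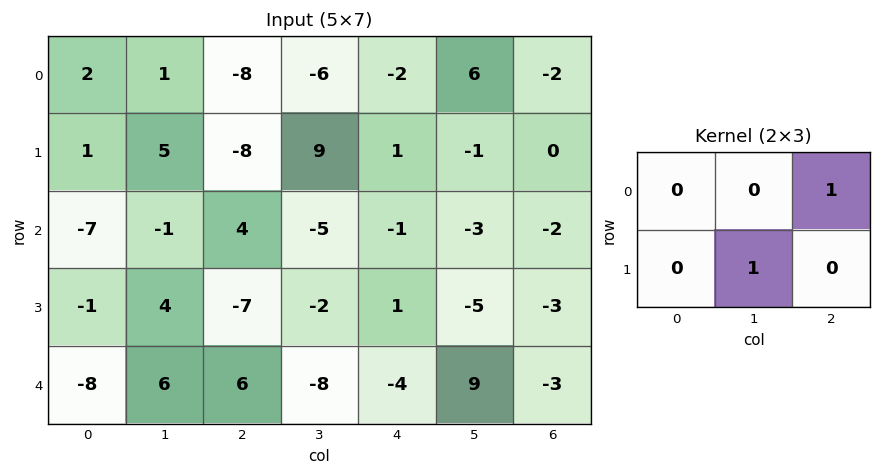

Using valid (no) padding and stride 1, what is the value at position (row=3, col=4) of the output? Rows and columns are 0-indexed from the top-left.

The receptive field on the input at this output position is [1 -5 -3 / -4 9 -3]. Elementwise product with the kernel and sum: -3·1 + 9·1.

6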